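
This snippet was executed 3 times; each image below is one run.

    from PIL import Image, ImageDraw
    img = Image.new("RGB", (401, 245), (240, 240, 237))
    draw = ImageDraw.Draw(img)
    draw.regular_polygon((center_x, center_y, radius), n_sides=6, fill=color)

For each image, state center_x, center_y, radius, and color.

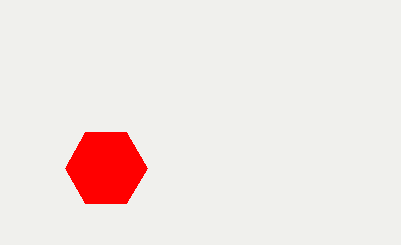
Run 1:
center_x = 106
center_y = 168
radius = 41
color = 'red'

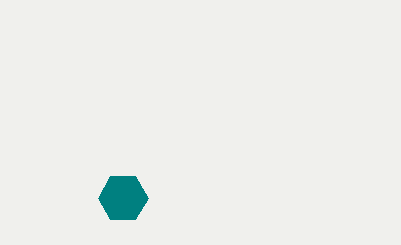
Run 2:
center_x = 123
center_y = 198
radius = 25
color = 'teal'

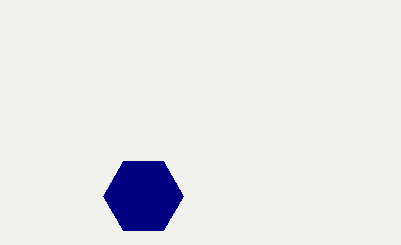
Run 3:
center_x = 143
center_y = 196
radius = 40
color = 'navy'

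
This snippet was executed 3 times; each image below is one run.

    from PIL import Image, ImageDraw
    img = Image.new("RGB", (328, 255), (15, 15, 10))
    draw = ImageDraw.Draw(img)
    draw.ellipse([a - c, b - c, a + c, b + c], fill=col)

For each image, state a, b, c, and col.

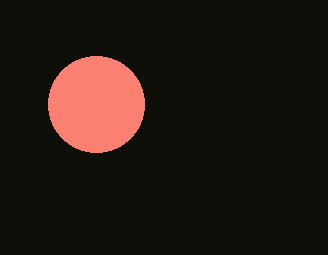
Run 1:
a = 96
b = 104
c = 48
col = 'salmon'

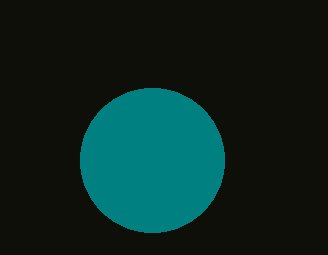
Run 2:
a = 152
b = 160
c = 72
col = 'teal'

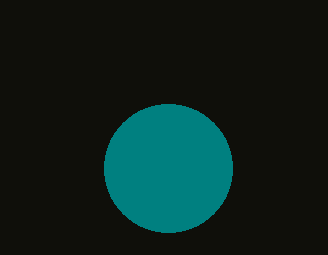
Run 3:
a = 168, b = 168, c = 64, col = 'teal'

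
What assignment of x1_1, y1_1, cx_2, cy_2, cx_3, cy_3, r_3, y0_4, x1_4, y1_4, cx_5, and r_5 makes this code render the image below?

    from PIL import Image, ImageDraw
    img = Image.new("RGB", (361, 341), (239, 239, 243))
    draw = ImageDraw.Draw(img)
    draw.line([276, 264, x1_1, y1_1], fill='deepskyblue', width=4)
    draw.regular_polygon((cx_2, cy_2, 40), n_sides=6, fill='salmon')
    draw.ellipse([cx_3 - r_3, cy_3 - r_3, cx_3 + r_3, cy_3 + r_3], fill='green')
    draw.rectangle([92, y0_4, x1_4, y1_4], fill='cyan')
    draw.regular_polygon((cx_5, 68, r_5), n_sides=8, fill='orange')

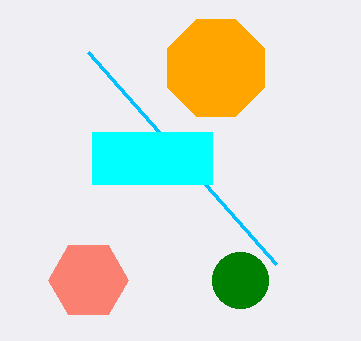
x1_1 = 88
y1_1 = 52
cx_2 = 88
cy_2 = 280
cx_3 = 240
cy_3 = 280
r_3 = 28
y0_4 = 132
x1_4 = 212
y1_4 = 184
cx_5 = 216
r_5 = 52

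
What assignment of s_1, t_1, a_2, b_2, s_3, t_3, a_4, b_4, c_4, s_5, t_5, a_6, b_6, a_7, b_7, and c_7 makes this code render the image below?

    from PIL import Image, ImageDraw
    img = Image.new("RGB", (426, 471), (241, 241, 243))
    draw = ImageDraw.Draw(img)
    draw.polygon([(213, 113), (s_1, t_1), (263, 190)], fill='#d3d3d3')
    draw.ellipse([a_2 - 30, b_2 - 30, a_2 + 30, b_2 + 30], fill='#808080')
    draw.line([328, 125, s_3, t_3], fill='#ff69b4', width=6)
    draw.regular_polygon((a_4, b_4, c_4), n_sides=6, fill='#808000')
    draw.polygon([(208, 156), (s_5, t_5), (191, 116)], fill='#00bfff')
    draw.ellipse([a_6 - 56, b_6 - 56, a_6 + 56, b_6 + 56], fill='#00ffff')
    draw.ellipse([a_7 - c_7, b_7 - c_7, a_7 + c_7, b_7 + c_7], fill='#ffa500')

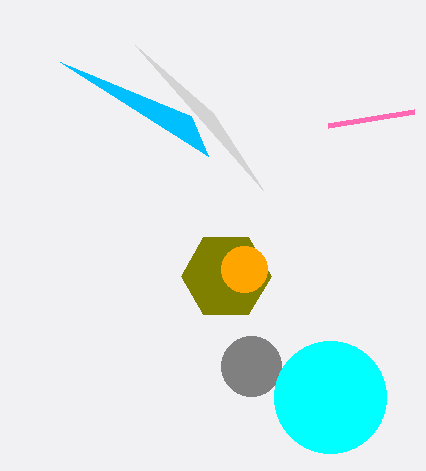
s_1 = 135, t_1 = 45, a_2 = 251, b_2 = 366, s_3 = 414, t_3 = 111, a_4 = 226, b_4 = 276, c_4 = 45, s_5 = 60, t_5 = 62, a_6 = 330, b_6 = 397, a_7 = 244, b_7 = 269, c_7 = 23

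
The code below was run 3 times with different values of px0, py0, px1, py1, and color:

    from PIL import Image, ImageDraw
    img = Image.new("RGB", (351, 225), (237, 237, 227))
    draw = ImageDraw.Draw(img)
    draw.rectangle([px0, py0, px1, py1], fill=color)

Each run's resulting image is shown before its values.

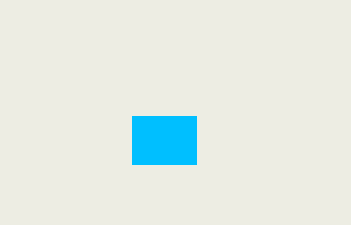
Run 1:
px0 = 132, py0 = 116, px1 = 196, py1 = 164, color = 'deepskyblue'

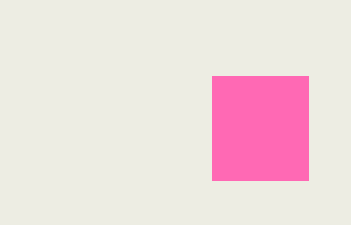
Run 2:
px0 = 212, py0 = 76, px1 = 308, py1 = 180, color = 'hotpink'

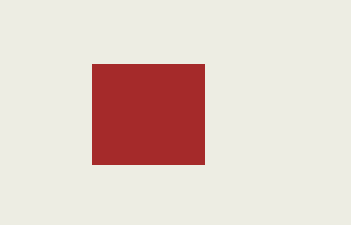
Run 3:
px0 = 92
py0 = 64
px1 = 204
py1 = 164
color = 'brown'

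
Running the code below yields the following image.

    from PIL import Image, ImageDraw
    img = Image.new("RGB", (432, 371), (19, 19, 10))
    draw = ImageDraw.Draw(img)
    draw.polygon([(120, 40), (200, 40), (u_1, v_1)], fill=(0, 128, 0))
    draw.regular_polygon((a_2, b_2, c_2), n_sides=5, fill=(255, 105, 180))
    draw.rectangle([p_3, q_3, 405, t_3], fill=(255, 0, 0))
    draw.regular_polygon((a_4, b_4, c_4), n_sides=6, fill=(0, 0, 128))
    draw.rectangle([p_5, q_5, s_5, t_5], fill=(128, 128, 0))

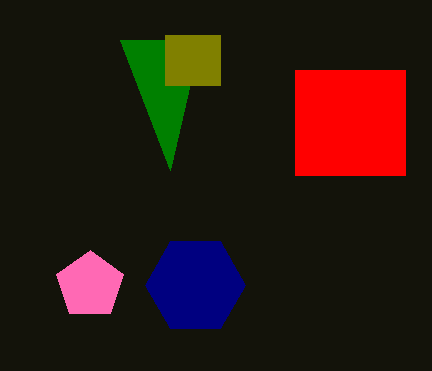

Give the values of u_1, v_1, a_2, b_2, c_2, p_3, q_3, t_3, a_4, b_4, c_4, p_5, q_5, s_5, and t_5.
u_1 = 170, v_1 = 170, a_2 = 90, b_2 = 285, c_2 = 35, p_3 = 295, q_3 = 70, t_3 = 175, a_4 = 195, b_4 = 285, c_4 = 50, p_5 = 165, q_5 = 35, s_5 = 220, t_5 = 85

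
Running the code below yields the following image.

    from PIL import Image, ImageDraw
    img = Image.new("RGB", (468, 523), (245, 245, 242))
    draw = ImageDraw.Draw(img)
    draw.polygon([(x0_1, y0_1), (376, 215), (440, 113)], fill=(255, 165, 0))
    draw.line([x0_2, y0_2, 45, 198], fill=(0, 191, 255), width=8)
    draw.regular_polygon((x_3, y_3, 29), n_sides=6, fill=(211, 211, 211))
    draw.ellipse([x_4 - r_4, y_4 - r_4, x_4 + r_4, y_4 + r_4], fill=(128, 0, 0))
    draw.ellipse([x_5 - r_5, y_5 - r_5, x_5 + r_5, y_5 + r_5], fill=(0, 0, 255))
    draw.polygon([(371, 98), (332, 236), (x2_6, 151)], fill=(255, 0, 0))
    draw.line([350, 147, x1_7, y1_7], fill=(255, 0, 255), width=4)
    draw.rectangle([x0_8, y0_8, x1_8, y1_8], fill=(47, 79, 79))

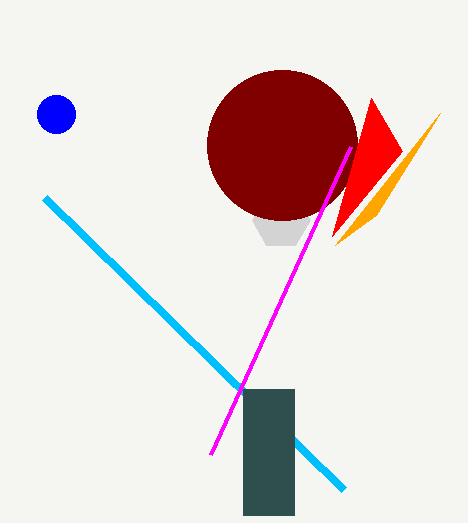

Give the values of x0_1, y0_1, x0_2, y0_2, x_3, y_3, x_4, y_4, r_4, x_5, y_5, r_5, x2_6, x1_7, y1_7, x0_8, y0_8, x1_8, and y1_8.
x0_1 = 335; y0_1 = 245; x0_2 = 344; y0_2 = 490; x_3 = 281; y_3 = 220; x_4 = 282; y_4 = 145; r_4 = 75; x_5 = 56; y_5 = 114; r_5 = 19; x2_6 = 402; x1_7 = 210; y1_7 = 455; x0_8 = 243; y0_8 = 389; x1_8 = 294; y1_8 = 515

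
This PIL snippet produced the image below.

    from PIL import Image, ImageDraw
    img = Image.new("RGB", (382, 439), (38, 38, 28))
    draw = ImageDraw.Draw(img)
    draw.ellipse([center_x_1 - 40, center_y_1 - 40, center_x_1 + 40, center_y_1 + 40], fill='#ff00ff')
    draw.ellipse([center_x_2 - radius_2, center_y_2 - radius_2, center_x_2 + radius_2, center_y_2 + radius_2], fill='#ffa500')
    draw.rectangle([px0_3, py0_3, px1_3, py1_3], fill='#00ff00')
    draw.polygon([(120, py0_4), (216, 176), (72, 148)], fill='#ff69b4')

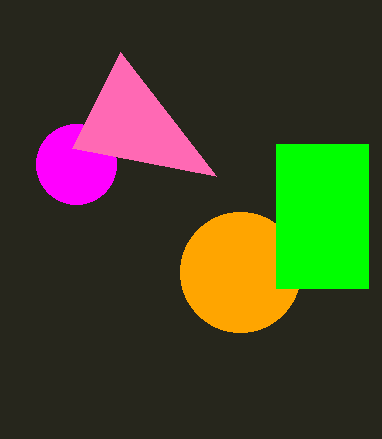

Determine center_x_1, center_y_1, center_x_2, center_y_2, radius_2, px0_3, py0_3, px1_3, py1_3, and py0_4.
center_x_1 = 76, center_y_1 = 164, center_x_2 = 240, center_y_2 = 272, radius_2 = 60, px0_3 = 276, py0_3 = 144, px1_3 = 368, py1_3 = 288, py0_4 = 52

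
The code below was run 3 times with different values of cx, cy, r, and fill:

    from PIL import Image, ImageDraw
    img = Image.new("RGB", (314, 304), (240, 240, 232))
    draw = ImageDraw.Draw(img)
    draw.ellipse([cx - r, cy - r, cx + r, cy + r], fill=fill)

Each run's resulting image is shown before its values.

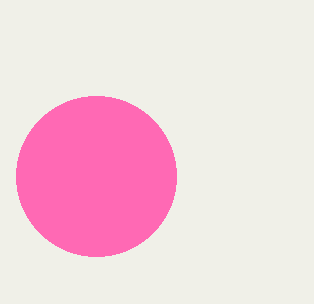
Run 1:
cx = 96; cy = 176; r = 80; fill = 'hotpink'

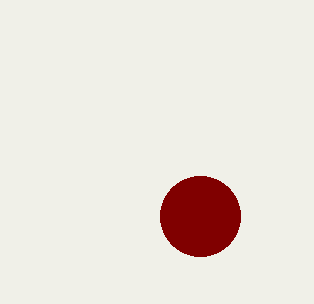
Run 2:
cx = 200, cy = 216, r = 40, fill = 'maroon'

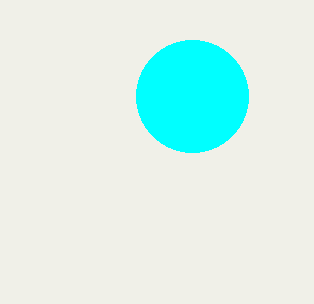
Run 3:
cx = 192, cy = 96, r = 56, fill = 'cyan'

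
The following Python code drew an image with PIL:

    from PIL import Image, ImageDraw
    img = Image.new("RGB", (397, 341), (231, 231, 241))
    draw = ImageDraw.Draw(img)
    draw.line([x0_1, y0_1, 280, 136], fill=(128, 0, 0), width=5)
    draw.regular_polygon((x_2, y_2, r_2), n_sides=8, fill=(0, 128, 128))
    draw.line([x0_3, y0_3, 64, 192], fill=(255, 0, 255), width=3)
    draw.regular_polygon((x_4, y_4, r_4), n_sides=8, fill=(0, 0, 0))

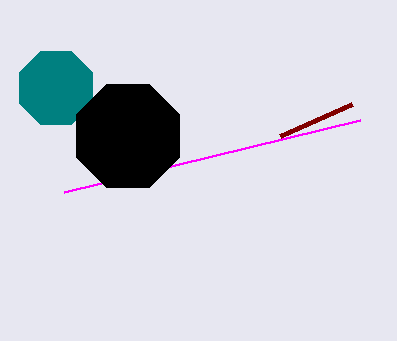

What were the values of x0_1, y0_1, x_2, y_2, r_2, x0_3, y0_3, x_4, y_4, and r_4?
x0_1 = 352
y0_1 = 104
x_2 = 56
y_2 = 88
r_2 = 40
x0_3 = 360
y0_3 = 120
x_4 = 128
y_4 = 136
r_4 = 56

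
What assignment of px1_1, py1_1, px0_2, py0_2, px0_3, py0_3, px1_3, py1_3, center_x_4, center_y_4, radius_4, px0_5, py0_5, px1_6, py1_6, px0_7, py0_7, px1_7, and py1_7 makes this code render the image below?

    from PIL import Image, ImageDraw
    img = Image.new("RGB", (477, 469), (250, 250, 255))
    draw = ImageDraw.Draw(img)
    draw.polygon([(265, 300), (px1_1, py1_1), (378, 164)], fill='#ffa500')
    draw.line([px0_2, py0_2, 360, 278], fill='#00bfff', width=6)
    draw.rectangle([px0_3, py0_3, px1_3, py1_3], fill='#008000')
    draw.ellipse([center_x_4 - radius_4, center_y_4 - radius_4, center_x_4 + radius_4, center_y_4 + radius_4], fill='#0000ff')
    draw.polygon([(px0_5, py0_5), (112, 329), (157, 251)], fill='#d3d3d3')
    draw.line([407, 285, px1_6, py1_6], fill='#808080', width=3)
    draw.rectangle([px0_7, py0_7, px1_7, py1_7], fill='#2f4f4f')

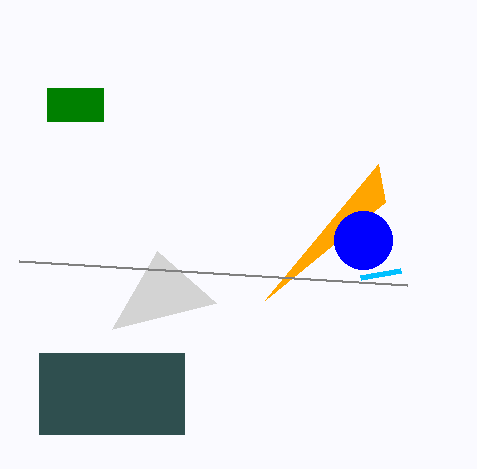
px1_1 = 385, py1_1 = 202, px0_2 = 400, py0_2 = 271, px0_3 = 47, py0_3 = 88, px1_3 = 103, py1_3 = 121, center_x_4 = 363, center_y_4 = 240, radius_4 = 29, px0_5 = 216, py0_5 = 303, px1_6 = 19, py1_6 = 261, px0_7 = 39, py0_7 = 353, px1_7 = 184, py1_7 = 434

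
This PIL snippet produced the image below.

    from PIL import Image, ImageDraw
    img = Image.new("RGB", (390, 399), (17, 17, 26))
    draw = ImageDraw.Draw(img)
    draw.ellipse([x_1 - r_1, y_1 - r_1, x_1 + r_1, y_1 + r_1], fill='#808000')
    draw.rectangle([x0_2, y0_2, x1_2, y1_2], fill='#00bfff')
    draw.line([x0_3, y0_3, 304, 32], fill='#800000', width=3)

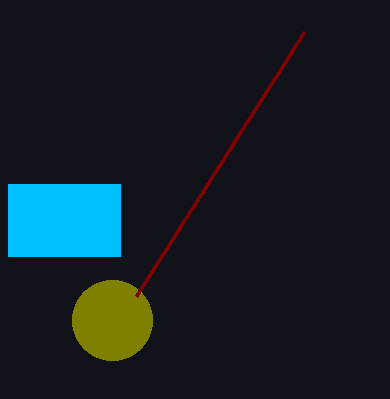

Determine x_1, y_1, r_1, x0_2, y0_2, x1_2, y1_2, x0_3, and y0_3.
x_1 = 112
y_1 = 320
r_1 = 40
x0_2 = 8
y0_2 = 184
x1_2 = 120
y1_2 = 256
x0_3 = 136
y0_3 = 296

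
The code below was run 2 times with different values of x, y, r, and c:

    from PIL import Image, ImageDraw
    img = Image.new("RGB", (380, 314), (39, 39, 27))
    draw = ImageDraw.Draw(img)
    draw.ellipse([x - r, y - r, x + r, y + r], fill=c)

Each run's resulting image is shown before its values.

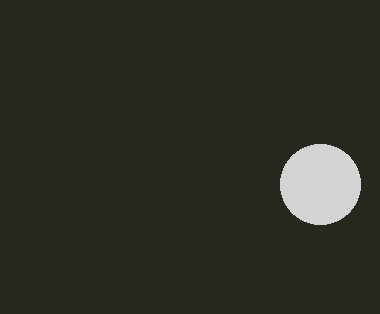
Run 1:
x = 320, y = 184, r = 40, c = 'lightgray'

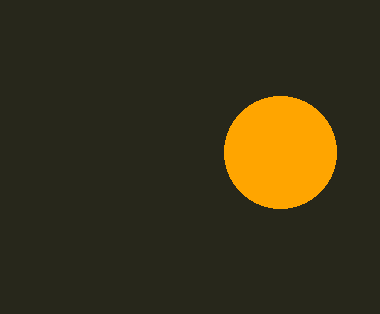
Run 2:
x = 280; y = 152; r = 56; c = 'orange'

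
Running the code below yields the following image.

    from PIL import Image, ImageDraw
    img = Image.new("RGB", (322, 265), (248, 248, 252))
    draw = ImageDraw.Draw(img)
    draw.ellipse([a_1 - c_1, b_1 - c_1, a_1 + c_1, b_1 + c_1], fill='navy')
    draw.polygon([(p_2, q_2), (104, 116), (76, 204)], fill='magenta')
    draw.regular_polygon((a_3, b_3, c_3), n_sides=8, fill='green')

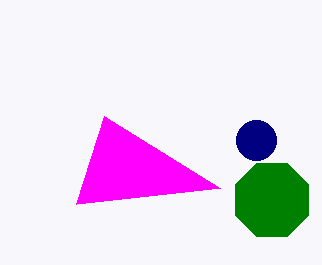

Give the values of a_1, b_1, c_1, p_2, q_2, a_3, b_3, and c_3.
a_1 = 256
b_1 = 140
c_1 = 20
p_2 = 220
q_2 = 188
a_3 = 272
b_3 = 200
c_3 = 40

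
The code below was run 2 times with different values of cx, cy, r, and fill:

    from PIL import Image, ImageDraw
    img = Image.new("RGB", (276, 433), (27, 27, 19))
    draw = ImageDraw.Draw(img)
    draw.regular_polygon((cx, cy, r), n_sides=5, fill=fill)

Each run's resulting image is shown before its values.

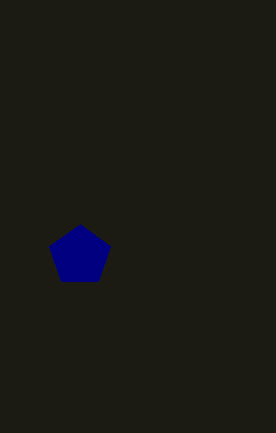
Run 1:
cx = 80
cy = 256
r = 32
fill = 'navy'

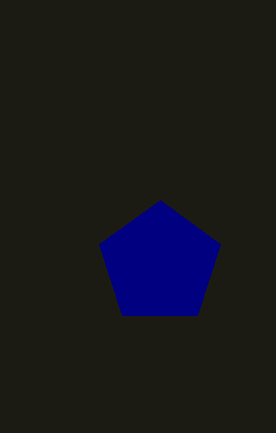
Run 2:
cx = 160, cy = 264, r = 64, fill = 'navy'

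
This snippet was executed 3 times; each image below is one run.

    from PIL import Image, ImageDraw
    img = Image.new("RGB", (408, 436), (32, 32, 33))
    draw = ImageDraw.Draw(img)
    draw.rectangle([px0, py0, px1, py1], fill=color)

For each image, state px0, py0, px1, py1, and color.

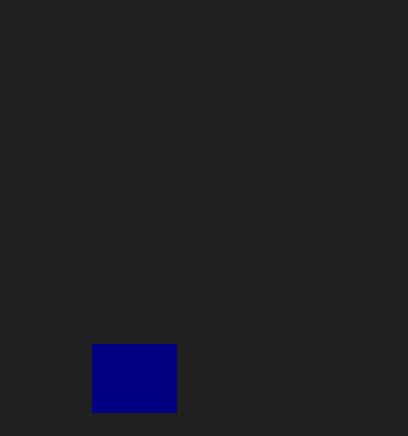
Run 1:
px0 = 92, py0 = 344, px1 = 176, py1 = 412, color = 'navy'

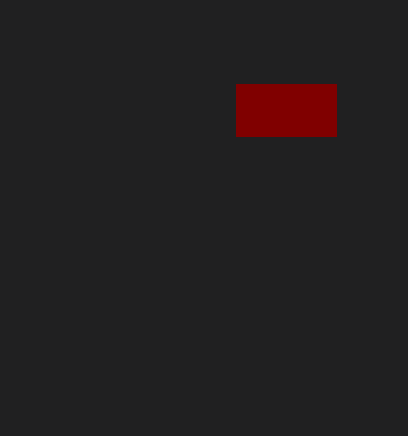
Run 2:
px0 = 236, py0 = 84, px1 = 336, py1 = 136, color = 'maroon'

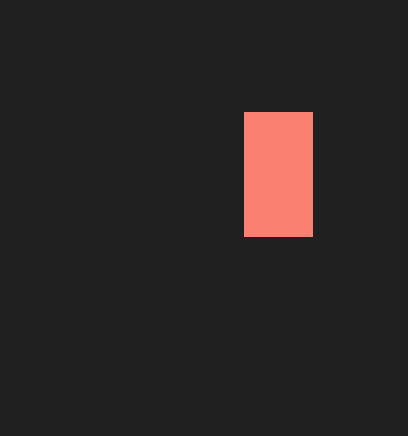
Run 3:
px0 = 244; py0 = 112; px1 = 312; py1 = 236; color = 'salmon'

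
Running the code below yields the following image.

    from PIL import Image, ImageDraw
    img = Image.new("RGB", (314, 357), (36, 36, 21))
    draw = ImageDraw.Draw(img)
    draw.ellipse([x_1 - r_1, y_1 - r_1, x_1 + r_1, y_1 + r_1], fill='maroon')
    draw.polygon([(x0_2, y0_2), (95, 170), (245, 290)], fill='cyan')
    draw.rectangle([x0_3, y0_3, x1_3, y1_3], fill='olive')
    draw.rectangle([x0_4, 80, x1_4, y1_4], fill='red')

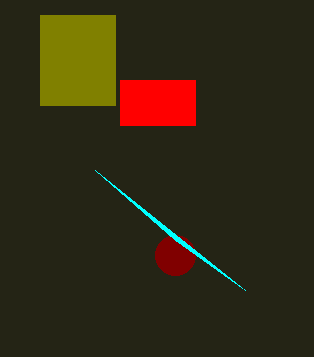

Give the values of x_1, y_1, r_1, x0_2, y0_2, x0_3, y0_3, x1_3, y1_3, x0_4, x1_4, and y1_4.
x_1 = 175; y_1 = 255; r_1 = 20; x0_2 = 175; y0_2 = 240; x0_3 = 40; y0_3 = 15; x1_3 = 115; y1_3 = 105; x0_4 = 120; x1_4 = 195; y1_4 = 125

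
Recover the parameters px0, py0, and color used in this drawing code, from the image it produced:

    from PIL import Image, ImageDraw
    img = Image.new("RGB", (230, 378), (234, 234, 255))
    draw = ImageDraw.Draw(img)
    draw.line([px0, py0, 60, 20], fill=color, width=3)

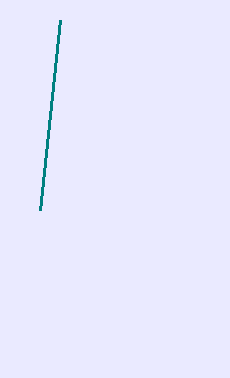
px0 = 40
py0 = 210
color = 'teal'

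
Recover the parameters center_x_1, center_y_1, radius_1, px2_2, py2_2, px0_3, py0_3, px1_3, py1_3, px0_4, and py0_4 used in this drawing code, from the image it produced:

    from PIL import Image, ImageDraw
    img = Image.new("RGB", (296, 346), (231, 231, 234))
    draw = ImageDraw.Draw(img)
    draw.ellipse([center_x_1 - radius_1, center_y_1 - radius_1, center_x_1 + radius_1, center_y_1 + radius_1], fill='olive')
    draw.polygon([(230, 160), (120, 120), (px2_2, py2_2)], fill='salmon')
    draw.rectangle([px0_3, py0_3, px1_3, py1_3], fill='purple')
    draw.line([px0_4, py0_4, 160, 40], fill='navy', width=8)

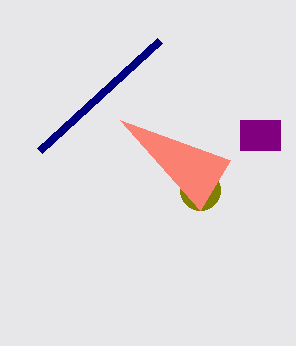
center_x_1 = 200; center_y_1 = 190; radius_1 = 20; px2_2 = 200; py2_2 = 210; px0_3 = 240; py0_3 = 120; px1_3 = 280; py1_3 = 150; px0_4 = 40; py0_4 = 150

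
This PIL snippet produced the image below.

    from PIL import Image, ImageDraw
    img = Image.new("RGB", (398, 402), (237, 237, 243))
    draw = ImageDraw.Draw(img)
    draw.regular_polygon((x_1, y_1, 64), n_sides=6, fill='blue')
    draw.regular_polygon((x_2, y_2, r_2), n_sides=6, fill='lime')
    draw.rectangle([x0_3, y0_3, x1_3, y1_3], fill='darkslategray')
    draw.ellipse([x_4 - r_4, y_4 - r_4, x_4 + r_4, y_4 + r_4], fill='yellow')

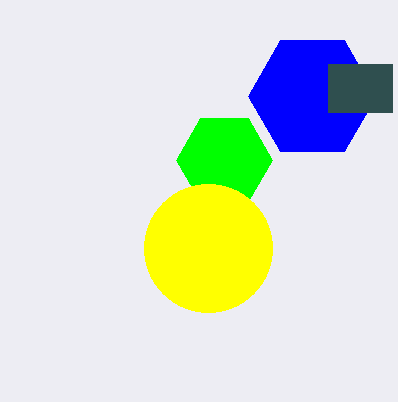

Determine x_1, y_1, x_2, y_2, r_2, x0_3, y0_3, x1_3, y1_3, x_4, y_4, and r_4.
x_1 = 312, y_1 = 96, x_2 = 224, y_2 = 160, r_2 = 48, x0_3 = 328, y0_3 = 64, x1_3 = 392, y1_3 = 112, x_4 = 208, y_4 = 248, r_4 = 64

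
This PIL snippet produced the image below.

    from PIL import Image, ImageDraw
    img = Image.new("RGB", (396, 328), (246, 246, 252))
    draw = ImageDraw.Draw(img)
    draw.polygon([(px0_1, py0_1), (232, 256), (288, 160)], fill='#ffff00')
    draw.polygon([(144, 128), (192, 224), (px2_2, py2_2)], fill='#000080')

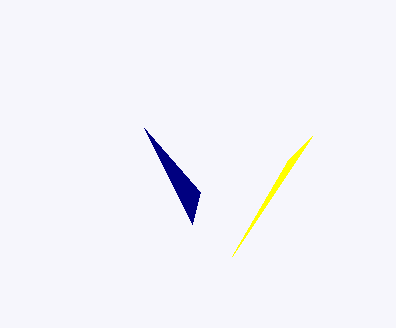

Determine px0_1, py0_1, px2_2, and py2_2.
px0_1 = 312, py0_1 = 136, px2_2 = 200, py2_2 = 192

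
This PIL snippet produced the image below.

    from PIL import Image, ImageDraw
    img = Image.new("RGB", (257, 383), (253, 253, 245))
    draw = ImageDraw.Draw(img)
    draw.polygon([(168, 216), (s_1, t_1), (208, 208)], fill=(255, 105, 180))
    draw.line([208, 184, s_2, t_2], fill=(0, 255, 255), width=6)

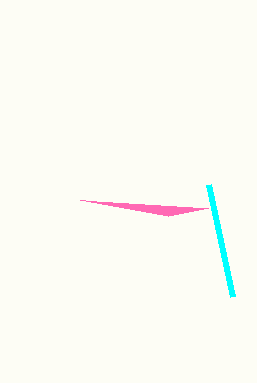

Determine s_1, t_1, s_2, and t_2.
s_1 = 80
t_1 = 200
s_2 = 232
t_2 = 296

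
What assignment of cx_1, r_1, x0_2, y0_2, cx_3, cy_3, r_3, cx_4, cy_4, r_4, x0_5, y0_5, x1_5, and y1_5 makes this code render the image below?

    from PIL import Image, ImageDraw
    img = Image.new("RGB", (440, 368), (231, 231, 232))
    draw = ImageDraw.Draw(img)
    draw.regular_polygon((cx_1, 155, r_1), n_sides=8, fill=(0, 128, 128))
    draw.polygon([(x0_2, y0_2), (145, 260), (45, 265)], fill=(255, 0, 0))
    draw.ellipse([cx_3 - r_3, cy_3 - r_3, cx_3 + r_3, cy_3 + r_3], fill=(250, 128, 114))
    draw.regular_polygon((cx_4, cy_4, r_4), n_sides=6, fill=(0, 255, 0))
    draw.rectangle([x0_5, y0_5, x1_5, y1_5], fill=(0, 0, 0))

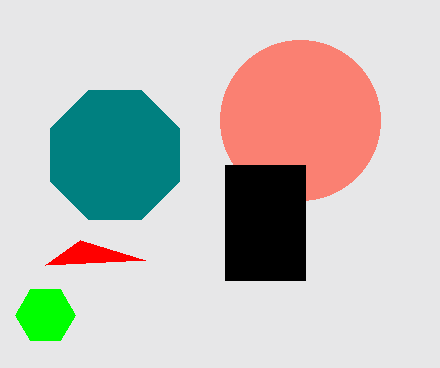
cx_1 = 115, r_1 = 70, x0_2 = 80, y0_2 = 240, cx_3 = 300, cy_3 = 120, r_3 = 80, cx_4 = 45, cy_4 = 315, r_4 = 30, x0_5 = 225, y0_5 = 165, x1_5 = 305, y1_5 = 280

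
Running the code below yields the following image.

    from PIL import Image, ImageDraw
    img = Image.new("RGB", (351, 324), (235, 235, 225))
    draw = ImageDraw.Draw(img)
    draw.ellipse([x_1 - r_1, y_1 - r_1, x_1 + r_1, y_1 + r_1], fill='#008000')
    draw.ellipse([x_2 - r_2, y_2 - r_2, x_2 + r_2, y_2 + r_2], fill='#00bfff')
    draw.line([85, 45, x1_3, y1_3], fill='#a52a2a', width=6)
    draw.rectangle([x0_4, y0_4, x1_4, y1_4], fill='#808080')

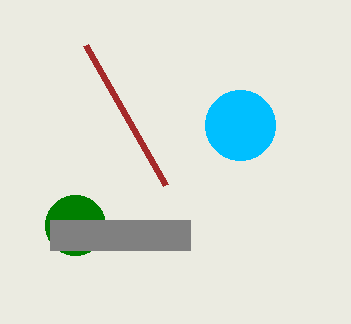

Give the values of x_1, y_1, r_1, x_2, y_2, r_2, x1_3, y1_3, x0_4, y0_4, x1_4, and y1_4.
x_1 = 75, y_1 = 225, r_1 = 30, x_2 = 240, y_2 = 125, r_2 = 35, x1_3 = 165, y1_3 = 185, x0_4 = 50, y0_4 = 220, x1_4 = 190, y1_4 = 250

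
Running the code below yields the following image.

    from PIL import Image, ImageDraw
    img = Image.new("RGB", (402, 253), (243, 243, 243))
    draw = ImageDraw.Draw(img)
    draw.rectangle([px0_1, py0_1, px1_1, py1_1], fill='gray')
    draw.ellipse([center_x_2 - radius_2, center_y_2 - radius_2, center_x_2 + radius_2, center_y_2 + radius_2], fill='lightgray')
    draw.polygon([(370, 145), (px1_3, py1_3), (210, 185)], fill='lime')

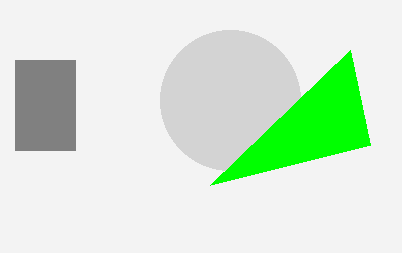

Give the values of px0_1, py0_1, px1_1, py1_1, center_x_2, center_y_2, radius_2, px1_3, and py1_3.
px0_1 = 15; py0_1 = 60; px1_1 = 75; py1_1 = 150; center_x_2 = 230; center_y_2 = 100; radius_2 = 70; px1_3 = 350; py1_3 = 50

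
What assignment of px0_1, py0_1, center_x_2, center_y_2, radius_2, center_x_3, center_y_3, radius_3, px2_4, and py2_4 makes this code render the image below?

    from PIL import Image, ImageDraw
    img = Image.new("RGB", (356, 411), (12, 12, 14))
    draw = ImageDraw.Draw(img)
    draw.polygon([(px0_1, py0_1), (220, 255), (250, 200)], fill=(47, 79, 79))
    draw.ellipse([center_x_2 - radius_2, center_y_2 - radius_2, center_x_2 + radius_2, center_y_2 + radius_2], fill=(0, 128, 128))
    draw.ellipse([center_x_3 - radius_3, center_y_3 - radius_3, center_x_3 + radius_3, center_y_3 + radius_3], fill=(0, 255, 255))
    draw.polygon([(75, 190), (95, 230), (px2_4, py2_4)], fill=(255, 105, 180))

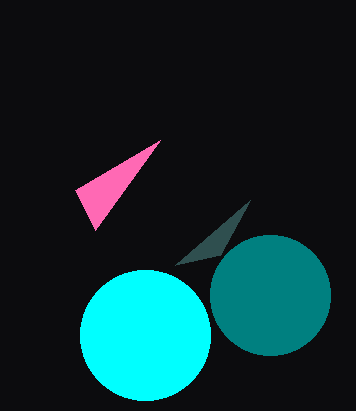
px0_1 = 175, py0_1 = 265, center_x_2 = 270, center_y_2 = 295, radius_2 = 60, center_x_3 = 145, center_y_3 = 335, radius_3 = 65, px2_4 = 160, py2_4 = 140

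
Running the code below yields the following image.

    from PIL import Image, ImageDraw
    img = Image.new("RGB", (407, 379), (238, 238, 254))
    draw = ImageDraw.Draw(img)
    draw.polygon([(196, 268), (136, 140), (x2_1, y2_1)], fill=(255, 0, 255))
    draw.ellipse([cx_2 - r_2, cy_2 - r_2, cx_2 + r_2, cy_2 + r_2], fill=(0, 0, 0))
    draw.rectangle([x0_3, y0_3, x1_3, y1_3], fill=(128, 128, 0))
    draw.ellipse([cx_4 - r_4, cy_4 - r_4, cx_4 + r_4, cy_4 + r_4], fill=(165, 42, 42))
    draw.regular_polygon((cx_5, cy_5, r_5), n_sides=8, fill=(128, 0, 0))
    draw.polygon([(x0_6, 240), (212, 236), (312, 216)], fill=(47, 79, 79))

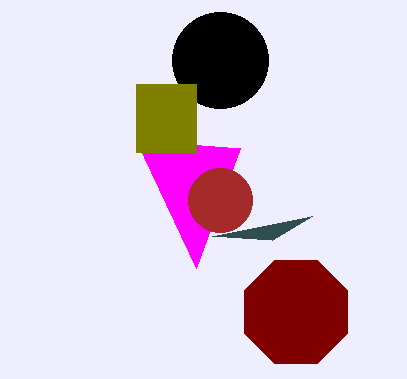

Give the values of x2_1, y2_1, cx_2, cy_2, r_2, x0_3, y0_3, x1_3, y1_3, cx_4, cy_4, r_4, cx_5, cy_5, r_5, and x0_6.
x2_1 = 240, y2_1 = 148, cx_2 = 220, cy_2 = 60, r_2 = 48, x0_3 = 136, y0_3 = 84, x1_3 = 196, y1_3 = 152, cx_4 = 220, cy_4 = 200, r_4 = 32, cx_5 = 296, cy_5 = 312, r_5 = 56, x0_6 = 272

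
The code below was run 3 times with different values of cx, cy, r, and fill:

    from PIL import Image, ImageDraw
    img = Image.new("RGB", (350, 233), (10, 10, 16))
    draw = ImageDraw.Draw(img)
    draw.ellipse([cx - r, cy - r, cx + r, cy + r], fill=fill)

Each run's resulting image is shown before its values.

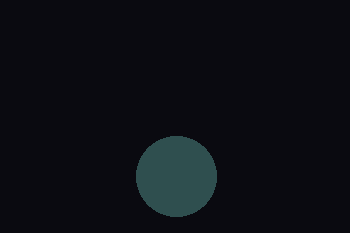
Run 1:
cx = 176; cy = 176; r = 40; fill = 'darkslategray'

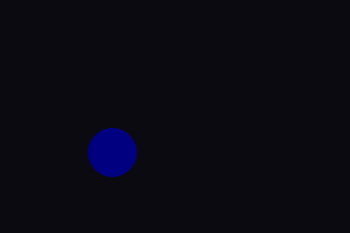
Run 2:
cx = 112
cy = 152
r = 24
fill = 'navy'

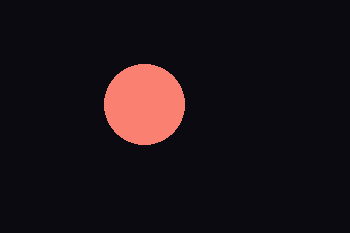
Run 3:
cx = 144
cy = 104
r = 40
fill = 'salmon'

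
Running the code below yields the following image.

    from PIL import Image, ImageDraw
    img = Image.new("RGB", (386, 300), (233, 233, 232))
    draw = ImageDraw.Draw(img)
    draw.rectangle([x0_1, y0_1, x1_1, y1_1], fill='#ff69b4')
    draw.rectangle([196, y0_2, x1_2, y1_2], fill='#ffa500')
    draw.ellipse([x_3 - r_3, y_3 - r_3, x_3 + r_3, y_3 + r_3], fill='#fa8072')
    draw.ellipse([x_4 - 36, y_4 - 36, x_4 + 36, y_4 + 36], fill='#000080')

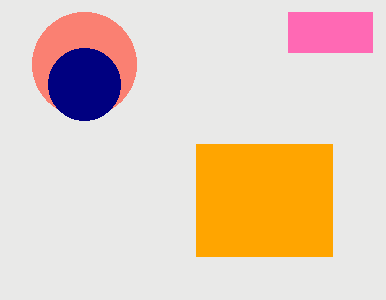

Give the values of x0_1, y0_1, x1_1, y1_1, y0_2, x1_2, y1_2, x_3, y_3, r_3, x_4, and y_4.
x0_1 = 288
y0_1 = 12
x1_1 = 372
y1_1 = 52
y0_2 = 144
x1_2 = 332
y1_2 = 256
x_3 = 84
y_3 = 64
r_3 = 52
x_4 = 84
y_4 = 84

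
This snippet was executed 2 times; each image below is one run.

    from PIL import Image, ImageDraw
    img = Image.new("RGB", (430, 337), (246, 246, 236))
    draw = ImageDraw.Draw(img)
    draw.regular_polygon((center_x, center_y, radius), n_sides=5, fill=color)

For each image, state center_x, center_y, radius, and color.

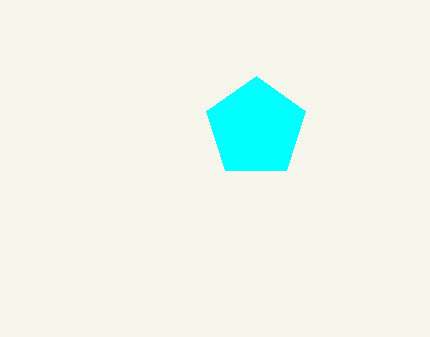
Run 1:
center_x = 256, center_y = 128, radius = 52, color = 'cyan'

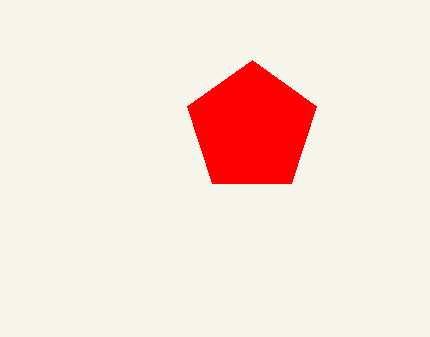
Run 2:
center_x = 252, center_y = 128, radius = 68, color = 'red'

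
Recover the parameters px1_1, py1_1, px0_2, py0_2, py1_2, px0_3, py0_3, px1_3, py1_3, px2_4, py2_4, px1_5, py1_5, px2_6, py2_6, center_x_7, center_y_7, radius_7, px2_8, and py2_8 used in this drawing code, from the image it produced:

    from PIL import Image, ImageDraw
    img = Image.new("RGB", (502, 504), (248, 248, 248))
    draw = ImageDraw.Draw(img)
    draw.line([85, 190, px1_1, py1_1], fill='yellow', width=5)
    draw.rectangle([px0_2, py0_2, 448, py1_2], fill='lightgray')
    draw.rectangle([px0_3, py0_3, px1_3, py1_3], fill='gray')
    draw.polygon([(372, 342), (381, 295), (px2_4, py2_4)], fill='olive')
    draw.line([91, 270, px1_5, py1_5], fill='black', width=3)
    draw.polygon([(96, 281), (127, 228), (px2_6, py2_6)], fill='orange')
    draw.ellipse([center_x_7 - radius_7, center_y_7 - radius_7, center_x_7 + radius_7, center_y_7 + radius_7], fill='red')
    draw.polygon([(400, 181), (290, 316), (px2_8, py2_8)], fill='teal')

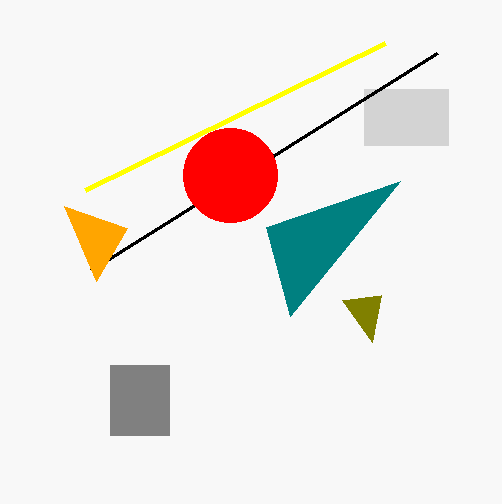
px1_1 = 385, py1_1 = 43, px0_2 = 364, py0_2 = 89, py1_2 = 145, px0_3 = 110, py0_3 = 365, px1_3 = 169, py1_3 = 435, px2_4 = 342, py2_4 = 300, px1_5 = 437, py1_5 = 53, px2_6 = 64, py2_6 = 206, center_x_7 = 230, center_y_7 = 175, radius_7 = 47, px2_8 = 266, py2_8 = 227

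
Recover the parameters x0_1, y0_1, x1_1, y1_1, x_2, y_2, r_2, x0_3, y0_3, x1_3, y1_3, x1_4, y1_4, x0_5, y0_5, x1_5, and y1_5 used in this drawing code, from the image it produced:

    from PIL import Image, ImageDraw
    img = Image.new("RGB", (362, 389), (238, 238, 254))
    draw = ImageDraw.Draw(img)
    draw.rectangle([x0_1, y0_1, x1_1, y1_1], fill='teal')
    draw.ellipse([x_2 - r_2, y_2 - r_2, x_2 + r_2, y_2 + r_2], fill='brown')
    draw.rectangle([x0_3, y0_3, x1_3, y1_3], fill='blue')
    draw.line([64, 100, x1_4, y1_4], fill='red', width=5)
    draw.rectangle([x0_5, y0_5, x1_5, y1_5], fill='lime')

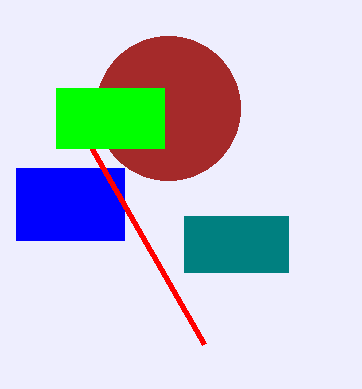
x0_1 = 184
y0_1 = 216
x1_1 = 288
y1_1 = 272
x_2 = 168
y_2 = 108
r_2 = 72
x0_3 = 16
y0_3 = 168
x1_3 = 124
y1_3 = 240
x1_4 = 204
y1_4 = 344
x0_5 = 56
y0_5 = 88
x1_5 = 164
y1_5 = 148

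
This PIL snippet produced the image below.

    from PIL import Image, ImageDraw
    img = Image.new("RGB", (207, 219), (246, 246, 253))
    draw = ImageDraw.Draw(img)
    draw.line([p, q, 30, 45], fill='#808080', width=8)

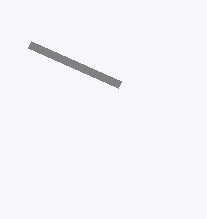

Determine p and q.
p = 120; q = 85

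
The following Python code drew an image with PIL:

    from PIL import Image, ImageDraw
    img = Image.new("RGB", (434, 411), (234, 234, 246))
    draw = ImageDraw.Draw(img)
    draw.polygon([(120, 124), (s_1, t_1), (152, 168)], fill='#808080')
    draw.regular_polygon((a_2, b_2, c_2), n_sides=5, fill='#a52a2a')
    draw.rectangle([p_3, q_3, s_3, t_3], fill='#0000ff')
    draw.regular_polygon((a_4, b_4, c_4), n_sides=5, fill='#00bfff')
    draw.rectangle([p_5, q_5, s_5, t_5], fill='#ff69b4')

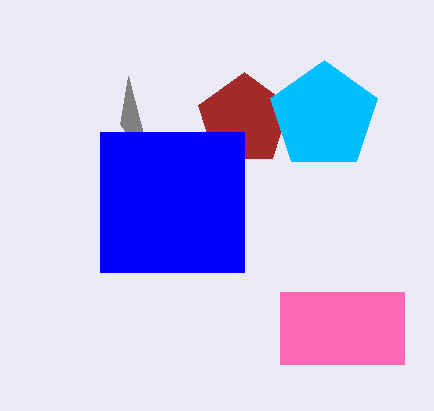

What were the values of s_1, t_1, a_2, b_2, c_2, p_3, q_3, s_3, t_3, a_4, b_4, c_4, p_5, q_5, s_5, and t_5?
s_1 = 128
t_1 = 76
a_2 = 244
b_2 = 120
c_2 = 48
p_3 = 100
q_3 = 132
s_3 = 244
t_3 = 272
a_4 = 324
b_4 = 116
c_4 = 56
p_5 = 280
q_5 = 292
s_5 = 404
t_5 = 364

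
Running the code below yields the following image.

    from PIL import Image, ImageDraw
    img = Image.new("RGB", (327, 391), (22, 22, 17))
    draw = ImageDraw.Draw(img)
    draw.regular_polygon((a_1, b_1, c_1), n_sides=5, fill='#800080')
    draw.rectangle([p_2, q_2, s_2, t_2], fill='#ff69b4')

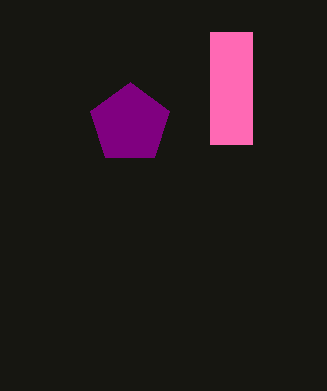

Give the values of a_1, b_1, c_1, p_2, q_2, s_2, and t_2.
a_1 = 130
b_1 = 124
c_1 = 42
p_2 = 210
q_2 = 32
s_2 = 252
t_2 = 144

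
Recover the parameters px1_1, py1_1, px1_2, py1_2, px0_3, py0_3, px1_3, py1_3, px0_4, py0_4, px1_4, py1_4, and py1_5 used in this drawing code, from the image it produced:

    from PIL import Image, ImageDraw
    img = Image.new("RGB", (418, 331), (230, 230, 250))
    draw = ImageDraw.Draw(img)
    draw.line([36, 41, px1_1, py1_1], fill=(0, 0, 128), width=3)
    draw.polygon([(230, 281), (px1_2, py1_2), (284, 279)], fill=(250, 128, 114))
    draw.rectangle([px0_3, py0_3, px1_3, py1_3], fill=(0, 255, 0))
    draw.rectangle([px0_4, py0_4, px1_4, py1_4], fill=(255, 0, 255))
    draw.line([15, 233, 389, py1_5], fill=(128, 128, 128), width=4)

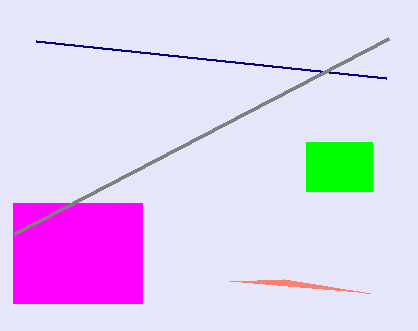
px1_1 = 386
py1_1 = 78
px1_2 = 370
py1_2 = 293
px0_3 = 306
py0_3 = 142
px1_3 = 372
py1_3 = 191
px0_4 = 13
py0_4 = 203
px1_4 = 142
py1_4 = 303
py1_5 = 38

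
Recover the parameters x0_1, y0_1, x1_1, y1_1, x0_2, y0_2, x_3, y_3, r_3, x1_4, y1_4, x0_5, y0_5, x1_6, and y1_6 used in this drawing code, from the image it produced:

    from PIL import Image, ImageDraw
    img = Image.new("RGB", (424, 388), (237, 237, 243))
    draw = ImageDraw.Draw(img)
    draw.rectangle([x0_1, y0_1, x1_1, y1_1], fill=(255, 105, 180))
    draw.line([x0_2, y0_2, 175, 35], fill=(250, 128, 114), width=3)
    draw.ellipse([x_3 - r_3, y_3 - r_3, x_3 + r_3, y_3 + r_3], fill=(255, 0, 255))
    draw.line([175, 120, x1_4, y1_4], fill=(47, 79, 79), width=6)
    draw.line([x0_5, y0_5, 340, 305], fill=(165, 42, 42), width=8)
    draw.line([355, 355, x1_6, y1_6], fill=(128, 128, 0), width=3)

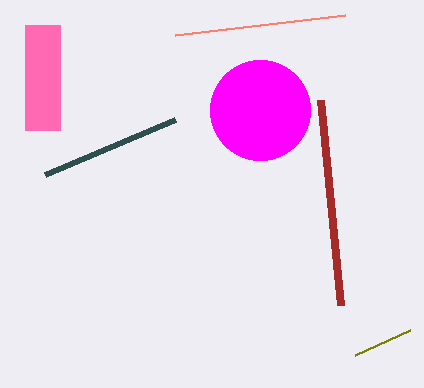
x0_1 = 25; y0_1 = 25; x1_1 = 60; y1_1 = 130; x0_2 = 345; y0_2 = 15; x_3 = 260; y_3 = 110; r_3 = 50; x1_4 = 45; y1_4 = 175; x0_5 = 320; y0_5 = 100; x1_6 = 410; y1_6 = 330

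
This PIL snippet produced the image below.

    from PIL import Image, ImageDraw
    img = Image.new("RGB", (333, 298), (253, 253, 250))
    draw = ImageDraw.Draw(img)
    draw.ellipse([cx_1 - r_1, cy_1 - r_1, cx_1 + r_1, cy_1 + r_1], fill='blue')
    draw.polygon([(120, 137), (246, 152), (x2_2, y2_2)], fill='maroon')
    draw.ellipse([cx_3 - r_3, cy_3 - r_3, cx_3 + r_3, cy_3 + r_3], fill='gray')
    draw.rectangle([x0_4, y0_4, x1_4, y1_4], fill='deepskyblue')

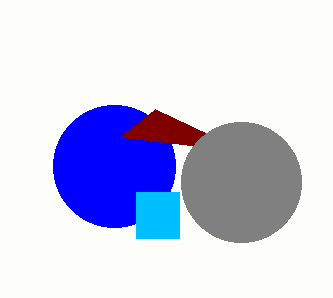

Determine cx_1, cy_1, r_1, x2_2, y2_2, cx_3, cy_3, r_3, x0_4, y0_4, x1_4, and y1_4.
cx_1 = 114; cy_1 = 166; r_1 = 61; x2_2 = 155; y2_2 = 109; cx_3 = 241; cy_3 = 182; r_3 = 60; x0_4 = 136; y0_4 = 192; x1_4 = 179; y1_4 = 238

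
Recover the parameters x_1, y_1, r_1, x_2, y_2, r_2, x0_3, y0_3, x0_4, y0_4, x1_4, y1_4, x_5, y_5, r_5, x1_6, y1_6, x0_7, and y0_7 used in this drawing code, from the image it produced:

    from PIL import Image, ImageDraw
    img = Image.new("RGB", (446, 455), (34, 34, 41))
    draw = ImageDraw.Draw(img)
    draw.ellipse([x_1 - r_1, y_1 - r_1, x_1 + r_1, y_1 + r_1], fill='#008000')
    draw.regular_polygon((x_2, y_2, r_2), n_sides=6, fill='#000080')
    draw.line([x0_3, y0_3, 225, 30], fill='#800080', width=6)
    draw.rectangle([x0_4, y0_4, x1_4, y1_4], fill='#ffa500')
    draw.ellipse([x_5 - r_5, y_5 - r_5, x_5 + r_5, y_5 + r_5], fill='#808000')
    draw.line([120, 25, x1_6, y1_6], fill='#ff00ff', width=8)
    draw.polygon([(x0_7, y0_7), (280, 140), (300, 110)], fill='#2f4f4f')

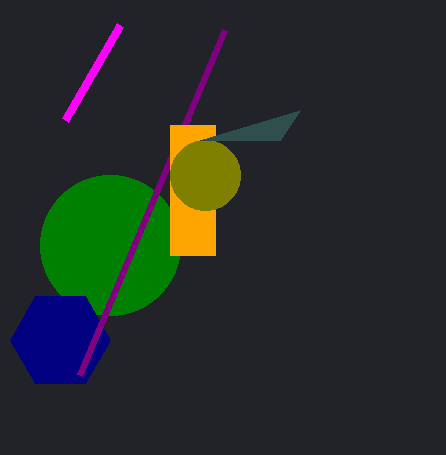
x_1 = 110; y_1 = 245; r_1 = 70; x_2 = 60; y_2 = 340; r_2 = 50; x0_3 = 80; y0_3 = 375; x0_4 = 170; y0_4 = 125; x1_4 = 215; y1_4 = 255; x_5 = 205; y_5 = 175; r_5 = 35; x1_6 = 65; y1_6 = 120; x0_7 = 200; y0_7 = 140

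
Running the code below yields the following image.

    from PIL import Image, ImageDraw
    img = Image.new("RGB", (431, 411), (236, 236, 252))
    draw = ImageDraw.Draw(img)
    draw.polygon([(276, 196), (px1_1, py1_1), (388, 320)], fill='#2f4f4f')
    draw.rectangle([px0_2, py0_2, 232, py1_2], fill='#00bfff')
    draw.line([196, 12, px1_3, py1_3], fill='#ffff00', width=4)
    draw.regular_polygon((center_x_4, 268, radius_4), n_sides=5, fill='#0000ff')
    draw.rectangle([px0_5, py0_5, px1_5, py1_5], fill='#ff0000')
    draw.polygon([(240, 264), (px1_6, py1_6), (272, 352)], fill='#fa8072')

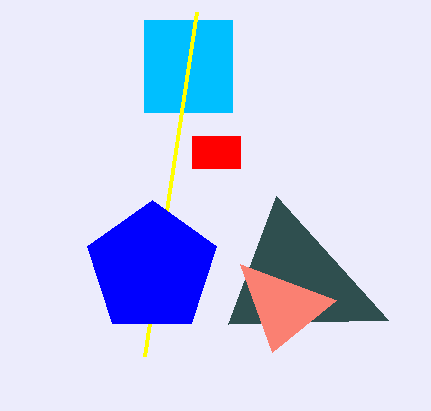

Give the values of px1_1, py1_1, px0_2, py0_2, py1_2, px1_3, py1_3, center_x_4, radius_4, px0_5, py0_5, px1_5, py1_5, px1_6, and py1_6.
px1_1 = 228, py1_1 = 324, px0_2 = 144, py0_2 = 20, py1_2 = 112, px1_3 = 144, py1_3 = 356, center_x_4 = 152, radius_4 = 68, px0_5 = 192, py0_5 = 136, px1_5 = 240, py1_5 = 168, px1_6 = 336, py1_6 = 300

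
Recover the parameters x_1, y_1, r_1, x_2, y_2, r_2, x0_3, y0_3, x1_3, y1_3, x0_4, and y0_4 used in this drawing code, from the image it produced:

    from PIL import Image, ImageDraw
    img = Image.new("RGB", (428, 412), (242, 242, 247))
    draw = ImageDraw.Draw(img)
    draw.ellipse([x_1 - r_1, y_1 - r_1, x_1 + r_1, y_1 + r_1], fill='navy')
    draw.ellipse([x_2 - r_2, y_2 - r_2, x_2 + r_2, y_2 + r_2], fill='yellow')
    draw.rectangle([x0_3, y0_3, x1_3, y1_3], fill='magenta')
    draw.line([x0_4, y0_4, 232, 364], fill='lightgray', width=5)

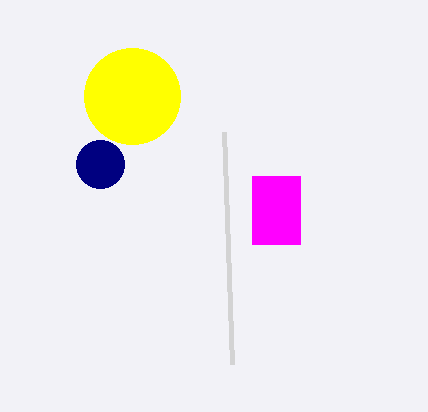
x_1 = 100
y_1 = 164
r_1 = 24
x_2 = 132
y_2 = 96
r_2 = 48
x0_3 = 252
y0_3 = 176
x1_3 = 300
y1_3 = 244
x0_4 = 224
y0_4 = 132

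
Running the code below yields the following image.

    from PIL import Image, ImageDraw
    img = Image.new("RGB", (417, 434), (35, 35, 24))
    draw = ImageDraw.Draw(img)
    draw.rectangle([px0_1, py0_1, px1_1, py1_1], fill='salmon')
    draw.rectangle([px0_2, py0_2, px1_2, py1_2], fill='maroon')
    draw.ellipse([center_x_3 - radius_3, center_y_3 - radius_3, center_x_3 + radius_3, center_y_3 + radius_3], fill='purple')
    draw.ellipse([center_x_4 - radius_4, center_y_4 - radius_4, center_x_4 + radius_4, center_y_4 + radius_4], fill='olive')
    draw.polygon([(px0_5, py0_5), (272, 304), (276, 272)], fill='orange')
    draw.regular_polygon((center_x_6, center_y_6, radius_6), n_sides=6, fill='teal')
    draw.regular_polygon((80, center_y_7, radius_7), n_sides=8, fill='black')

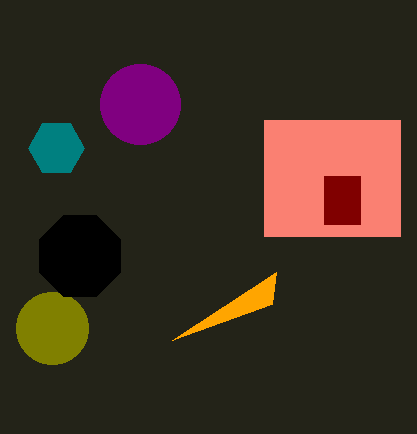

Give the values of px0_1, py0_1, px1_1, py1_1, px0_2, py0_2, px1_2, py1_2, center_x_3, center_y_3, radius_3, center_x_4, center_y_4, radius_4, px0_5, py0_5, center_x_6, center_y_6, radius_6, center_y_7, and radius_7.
px0_1 = 264
py0_1 = 120
px1_1 = 400
py1_1 = 236
px0_2 = 324
py0_2 = 176
px1_2 = 360
py1_2 = 224
center_x_3 = 140
center_y_3 = 104
radius_3 = 40
center_x_4 = 52
center_y_4 = 328
radius_4 = 36
px0_5 = 172
py0_5 = 340
center_x_6 = 56
center_y_6 = 148
radius_6 = 28
center_y_7 = 256
radius_7 = 44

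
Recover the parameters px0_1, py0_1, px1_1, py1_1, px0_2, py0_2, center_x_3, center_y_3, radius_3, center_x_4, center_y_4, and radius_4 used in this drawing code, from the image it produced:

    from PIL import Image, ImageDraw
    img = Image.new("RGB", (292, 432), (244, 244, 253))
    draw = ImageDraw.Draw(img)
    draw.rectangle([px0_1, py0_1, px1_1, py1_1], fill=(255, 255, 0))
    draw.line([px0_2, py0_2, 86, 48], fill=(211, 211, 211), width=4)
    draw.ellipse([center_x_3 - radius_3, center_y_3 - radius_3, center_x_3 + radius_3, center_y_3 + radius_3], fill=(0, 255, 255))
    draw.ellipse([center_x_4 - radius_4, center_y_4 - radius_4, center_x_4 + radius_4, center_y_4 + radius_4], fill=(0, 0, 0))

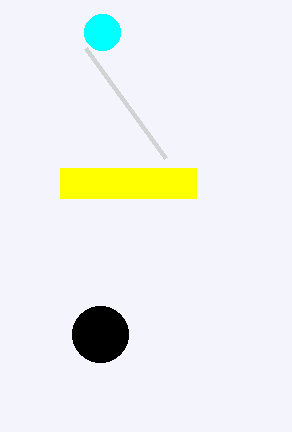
px0_1 = 60, py0_1 = 168, px1_1 = 196, py1_1 = 198, px0_2 = 166, py0_2 = 158, center_x_3 = 102, center_y_3 = 32, radius_3 = 18, center_x_4 = 100, center_y_4 = 334, radius_4 = 28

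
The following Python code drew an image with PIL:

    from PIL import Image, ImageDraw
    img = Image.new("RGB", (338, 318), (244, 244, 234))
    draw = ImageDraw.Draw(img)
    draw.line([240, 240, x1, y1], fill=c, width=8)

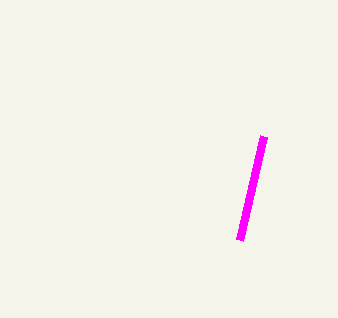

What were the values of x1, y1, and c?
x1 = 264
y1 = 136
c = 'magenta'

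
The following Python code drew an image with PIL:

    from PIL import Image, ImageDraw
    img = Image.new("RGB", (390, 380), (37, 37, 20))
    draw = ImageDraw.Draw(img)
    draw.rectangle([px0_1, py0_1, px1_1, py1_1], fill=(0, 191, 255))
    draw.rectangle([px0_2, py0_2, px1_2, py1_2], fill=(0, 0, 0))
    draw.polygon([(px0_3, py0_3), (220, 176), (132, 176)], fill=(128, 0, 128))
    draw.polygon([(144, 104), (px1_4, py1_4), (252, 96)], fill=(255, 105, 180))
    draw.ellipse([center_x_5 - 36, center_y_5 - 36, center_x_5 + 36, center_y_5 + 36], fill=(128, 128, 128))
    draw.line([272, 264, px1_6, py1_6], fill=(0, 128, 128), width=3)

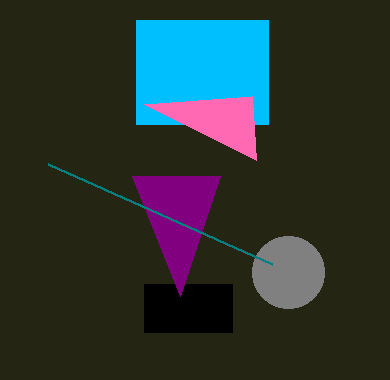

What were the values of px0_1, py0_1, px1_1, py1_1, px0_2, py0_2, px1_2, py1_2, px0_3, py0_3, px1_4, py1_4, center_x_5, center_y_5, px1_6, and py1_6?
px0_1 = 136
py0_1 = 20
px1_1 = 268
py1_1 = 124
px0_2 = 144
py0_2 = 284
px1_2 = 232
py1_2 = 332
px0_3 = 180
py0_3 = 296
px1_4 = 256
py1_4 = 160
center_x_5 = 288
center_y_5 = 272
px1_6 = 48
py1_6 = 164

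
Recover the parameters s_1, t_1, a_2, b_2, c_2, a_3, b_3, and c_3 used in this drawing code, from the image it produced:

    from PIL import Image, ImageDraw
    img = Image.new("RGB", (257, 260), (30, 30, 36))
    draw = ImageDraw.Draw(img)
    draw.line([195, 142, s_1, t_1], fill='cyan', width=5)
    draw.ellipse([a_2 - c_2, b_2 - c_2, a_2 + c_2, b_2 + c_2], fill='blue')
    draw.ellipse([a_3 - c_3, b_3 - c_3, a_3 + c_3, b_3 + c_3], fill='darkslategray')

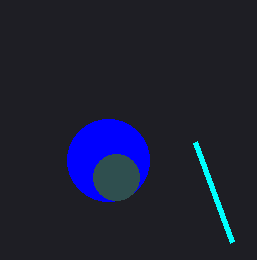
s_1 = 232
t_1 = 242
a_2 = 108
b_2 = 160
c_2 = 41
a_3 = 116
b_3 = 177
c_3 = 23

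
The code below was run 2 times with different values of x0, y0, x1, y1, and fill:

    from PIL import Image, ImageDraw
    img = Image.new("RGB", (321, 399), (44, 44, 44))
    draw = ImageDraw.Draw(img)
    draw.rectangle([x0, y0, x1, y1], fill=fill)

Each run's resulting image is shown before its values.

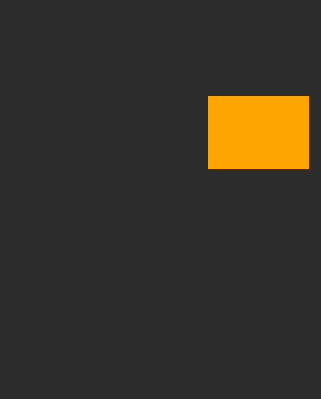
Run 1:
x0 = 208
y0 = 96
x1 = 308
y1 = 168
fill = 'orange'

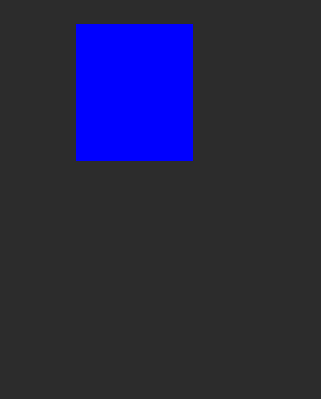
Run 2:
x0 = 76; y0 = 24; x1 = 192; y1 = 160; fill = 'blue'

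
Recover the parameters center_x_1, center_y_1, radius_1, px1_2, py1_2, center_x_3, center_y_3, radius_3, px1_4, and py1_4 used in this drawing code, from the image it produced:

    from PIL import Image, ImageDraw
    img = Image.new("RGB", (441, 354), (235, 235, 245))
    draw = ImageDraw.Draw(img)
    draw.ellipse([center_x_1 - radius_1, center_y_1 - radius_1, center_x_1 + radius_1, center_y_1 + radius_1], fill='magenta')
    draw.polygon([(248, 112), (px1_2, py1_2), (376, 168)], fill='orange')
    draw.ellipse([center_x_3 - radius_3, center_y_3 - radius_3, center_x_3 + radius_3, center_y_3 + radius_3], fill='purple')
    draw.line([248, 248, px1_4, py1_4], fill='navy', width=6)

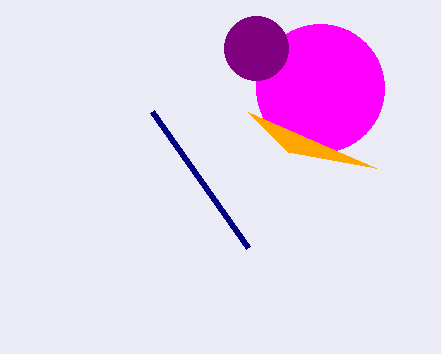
center_x_1 = 320, center_y_1 = 88, radius_1 = 64, px1_2 = 288, py1_2 = 152, center_x_3 = 256, center_y_3 = 48, radius_3 = 32, px1_4 = 152, py1_4 = 112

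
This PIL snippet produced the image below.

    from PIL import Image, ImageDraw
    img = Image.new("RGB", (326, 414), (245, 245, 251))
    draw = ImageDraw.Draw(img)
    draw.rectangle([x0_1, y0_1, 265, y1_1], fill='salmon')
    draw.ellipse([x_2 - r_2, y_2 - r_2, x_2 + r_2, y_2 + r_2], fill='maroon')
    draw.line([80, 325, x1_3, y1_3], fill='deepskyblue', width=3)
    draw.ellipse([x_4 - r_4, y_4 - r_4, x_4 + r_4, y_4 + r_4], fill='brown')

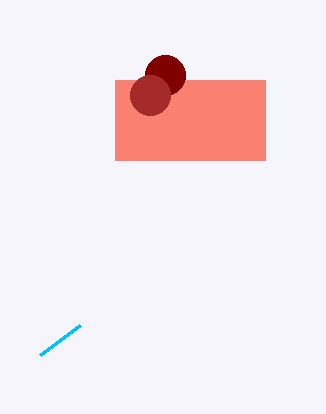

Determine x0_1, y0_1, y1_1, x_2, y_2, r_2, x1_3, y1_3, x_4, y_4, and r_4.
x0_1 = 115, y0_1 = 80, y1_1 = 160, x_2 = 165, y_2 = 75, r_2 = 20, x1_3 = 40, y1_3 = 355, x_4 = 150, y_4 = 95, r_4 = 20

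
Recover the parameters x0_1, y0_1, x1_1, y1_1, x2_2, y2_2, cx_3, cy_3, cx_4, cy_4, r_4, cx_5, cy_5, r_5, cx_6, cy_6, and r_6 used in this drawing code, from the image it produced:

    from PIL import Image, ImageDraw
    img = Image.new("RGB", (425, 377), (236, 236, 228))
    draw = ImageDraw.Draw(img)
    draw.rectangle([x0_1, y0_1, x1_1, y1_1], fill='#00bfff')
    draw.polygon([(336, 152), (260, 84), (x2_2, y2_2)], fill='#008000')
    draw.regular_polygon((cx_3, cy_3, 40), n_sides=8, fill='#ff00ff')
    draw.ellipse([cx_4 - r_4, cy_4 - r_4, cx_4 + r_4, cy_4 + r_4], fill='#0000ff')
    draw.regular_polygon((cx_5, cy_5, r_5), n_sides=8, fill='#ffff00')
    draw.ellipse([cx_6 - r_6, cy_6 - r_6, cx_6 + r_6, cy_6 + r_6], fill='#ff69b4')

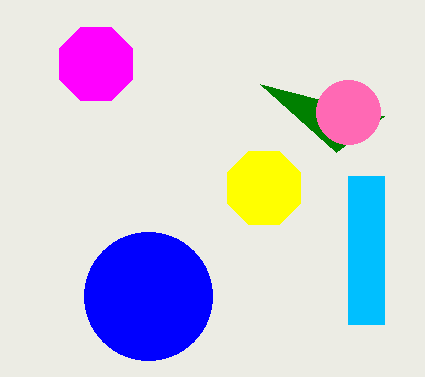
x0_1 = 348, y0_1 = 176, x1_1 = 384, y1_1 = 324, x2_2 = 384, y2_2 = 116, cx_3 = 96, cy_3 = 64, cx_4 = 148, cy_4 = 296, r_4 = 64, cx_5 = 264, cy_5 = 188, r_5 = 40, cx_6 = 348, cy_6 = 112, r_6 = 32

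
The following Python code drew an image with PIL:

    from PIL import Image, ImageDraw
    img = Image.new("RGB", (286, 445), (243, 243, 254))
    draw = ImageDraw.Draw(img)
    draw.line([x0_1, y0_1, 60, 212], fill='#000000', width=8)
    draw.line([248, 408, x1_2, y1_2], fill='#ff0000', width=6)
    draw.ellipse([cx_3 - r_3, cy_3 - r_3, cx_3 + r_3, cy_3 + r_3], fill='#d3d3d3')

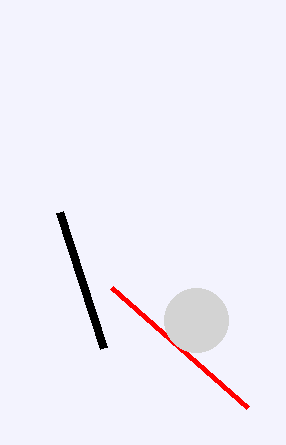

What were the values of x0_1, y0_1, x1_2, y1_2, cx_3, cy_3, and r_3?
x0_1 = 104; y0_1 = 348; x1_2 = 112; y1_2 = 288; cx_3 = 196; cy_3 = 320; r_3 = 32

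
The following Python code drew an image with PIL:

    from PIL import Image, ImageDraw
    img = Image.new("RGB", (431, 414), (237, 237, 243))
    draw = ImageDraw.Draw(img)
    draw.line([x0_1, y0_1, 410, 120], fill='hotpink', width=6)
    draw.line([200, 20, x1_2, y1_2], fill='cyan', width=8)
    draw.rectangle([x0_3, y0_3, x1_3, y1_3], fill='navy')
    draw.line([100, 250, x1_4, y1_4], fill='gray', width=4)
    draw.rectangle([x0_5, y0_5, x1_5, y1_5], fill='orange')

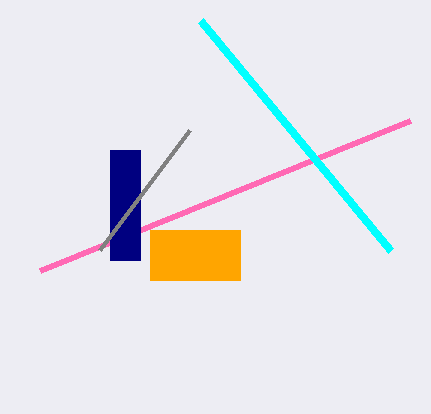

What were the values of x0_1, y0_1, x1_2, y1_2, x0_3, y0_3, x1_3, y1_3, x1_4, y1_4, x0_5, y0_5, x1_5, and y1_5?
x0_1 = 40; y0_1 = 270; x1_2 = 390; y1_2 = 250; x0_3 = 110; y0_3 = 150; x1_3 = 140; y1_3 = 260; x1_4 = 190; y1_4 = 130; x0_5 = 150; y0_5 = 230; x1_5 = 240; y1_5 = 280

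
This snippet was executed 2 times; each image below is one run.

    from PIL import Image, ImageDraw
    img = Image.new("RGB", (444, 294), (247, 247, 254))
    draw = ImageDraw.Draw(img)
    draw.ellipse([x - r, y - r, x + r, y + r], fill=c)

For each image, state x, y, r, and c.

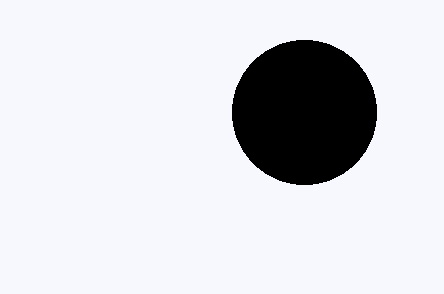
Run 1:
x = 304
y = 112
r = 72
c = 'black'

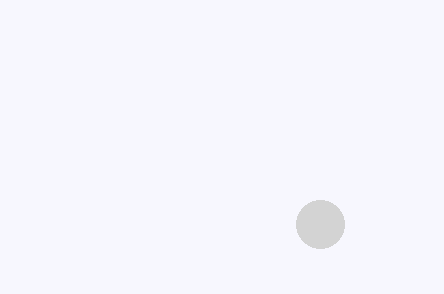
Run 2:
x = 320, y = 224, r = 24, c = 'lightgray'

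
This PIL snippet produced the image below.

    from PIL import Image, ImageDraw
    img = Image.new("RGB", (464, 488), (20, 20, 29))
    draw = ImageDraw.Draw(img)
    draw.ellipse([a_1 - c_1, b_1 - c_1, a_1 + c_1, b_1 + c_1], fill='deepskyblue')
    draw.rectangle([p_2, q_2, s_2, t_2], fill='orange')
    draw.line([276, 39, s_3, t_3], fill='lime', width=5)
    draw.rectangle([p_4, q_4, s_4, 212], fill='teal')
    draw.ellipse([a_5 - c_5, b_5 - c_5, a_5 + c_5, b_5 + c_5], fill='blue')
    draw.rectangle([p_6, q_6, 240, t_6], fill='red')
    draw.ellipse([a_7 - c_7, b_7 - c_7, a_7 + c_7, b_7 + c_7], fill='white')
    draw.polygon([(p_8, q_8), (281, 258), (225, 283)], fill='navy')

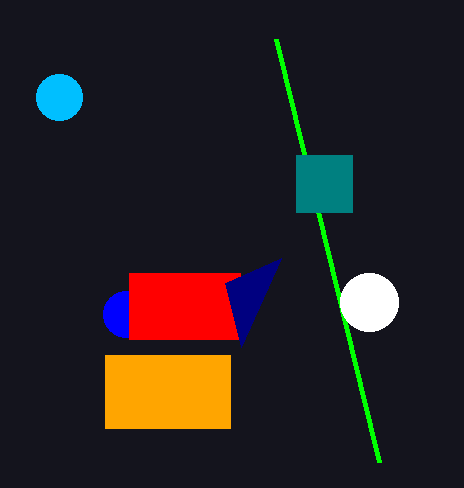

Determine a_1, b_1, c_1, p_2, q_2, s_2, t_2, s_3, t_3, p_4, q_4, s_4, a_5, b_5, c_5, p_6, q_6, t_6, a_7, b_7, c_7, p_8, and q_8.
a_1 = 59, b_1 = 97, c_1 = 23, p_2 = 105, q_2 = 355, s_2 = 230, t_2 = 428, s_3 = 379, t_3 = 462, p_4 = 296, q_4 = 155, s_4 = 352, a_5 = 126, b_5 = 314, c_5 = 23, p_6 = 129, q_6 = 273, t_6 = 339, a_7 = 369, b_7 = 302, c_7 = 29, p_8 = 241, q_8 = 347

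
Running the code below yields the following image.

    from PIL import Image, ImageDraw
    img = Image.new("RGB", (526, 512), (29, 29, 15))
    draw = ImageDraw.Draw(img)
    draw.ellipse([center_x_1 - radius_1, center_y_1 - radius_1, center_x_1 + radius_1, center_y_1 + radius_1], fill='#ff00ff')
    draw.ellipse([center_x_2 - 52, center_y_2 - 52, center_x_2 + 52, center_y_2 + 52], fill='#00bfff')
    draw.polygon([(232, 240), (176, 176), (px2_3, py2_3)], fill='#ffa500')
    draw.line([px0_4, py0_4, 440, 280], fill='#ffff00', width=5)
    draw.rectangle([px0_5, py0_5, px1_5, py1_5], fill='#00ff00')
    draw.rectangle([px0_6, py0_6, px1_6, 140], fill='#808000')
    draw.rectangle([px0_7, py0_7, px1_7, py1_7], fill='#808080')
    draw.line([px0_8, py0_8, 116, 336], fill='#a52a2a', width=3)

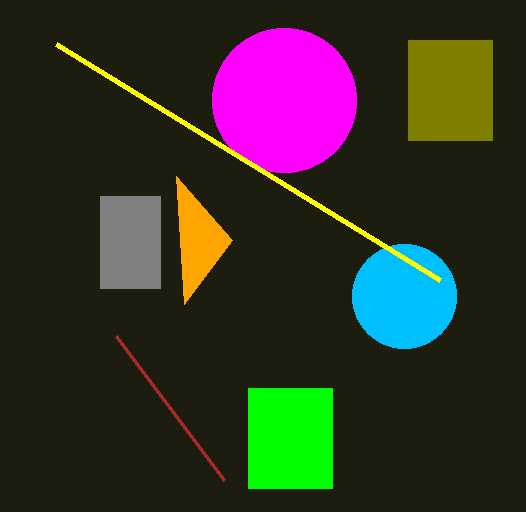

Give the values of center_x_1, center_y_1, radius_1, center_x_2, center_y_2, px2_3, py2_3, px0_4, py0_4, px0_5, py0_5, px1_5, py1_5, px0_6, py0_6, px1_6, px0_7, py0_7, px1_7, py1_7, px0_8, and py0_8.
center_x_1 = 284, center_y_1 = 100, radius_1 = 72, center_x_2 = 404, center_y_2 = 296, px2_3 = 184, py2_3 = 304, px0_4 = 56, py0_4 = 44, px0_5 = 248, py0_5 = 388, px1_5 = 332, py1_5 = 488, px0_6 = 408, py0_6 = 40, px1_6 = 492, px0_7 = 100, py0_7 = 196, px1_7 = 160, py1_7 = 288, px0_8 = 224, py0_8 = 480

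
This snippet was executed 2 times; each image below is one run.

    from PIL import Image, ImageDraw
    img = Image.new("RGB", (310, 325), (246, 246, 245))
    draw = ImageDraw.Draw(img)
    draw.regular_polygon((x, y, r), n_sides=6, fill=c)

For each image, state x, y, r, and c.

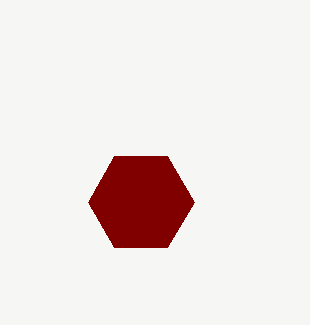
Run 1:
x = 141, y = 202, r = 53, c = 'maroon'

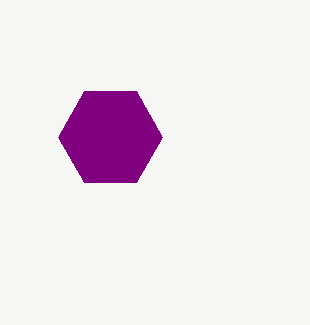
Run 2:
x = 110; y = 137; r = 52; c = 'purple'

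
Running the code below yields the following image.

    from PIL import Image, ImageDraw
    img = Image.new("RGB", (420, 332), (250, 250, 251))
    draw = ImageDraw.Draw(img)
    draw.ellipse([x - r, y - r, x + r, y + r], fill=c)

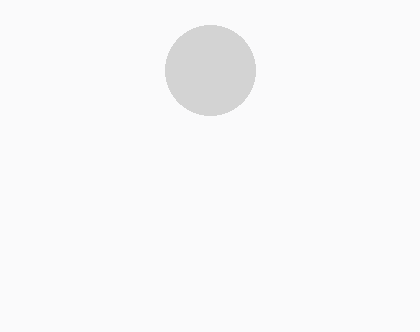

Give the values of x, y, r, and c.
x = 210
y = 70
r = 45
c = 'lightgray'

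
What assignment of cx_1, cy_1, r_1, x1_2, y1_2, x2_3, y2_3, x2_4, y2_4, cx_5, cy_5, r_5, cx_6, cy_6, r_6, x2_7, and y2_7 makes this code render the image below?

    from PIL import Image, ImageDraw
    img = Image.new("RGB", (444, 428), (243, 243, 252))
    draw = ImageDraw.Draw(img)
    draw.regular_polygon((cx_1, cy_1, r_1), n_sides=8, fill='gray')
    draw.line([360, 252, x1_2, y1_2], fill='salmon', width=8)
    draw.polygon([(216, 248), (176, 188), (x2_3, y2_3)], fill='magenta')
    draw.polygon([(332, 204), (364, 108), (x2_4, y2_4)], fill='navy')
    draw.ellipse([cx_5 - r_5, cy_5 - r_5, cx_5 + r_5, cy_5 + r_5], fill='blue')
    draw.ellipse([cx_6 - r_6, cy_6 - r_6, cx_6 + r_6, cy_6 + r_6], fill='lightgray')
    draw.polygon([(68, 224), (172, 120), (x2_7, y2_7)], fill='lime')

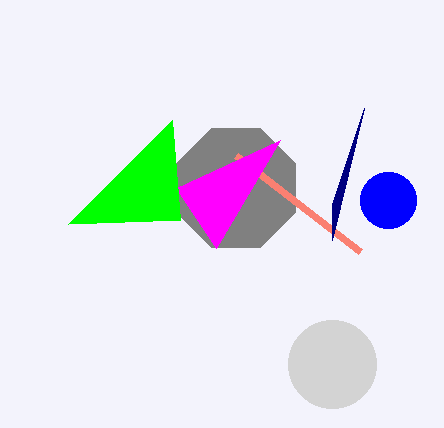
cx_1 = 236, cy_1 = 188, r_1 = 64, x1_2 = 236, y1_2 = 156, x2_3 = 280, y2_3 = 140, x2_4 = 332, y2_4 = 240, cx_5 = 388, cy_5 = 200, r_5 = 28, cx_6 = 332, cy_6 = 364, r_6 = 44, x2_7 = 180, y2_7 = 220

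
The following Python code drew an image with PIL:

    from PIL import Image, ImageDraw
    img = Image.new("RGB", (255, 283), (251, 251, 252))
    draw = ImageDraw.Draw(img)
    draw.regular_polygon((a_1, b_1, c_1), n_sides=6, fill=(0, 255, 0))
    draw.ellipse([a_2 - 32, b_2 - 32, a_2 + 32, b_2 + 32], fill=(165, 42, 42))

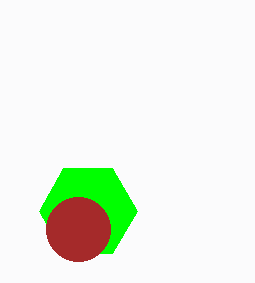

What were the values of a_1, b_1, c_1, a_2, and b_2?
a_1 = 88
b_1 = 211
c_1 = 49
a_2 = 78
b_2 = 229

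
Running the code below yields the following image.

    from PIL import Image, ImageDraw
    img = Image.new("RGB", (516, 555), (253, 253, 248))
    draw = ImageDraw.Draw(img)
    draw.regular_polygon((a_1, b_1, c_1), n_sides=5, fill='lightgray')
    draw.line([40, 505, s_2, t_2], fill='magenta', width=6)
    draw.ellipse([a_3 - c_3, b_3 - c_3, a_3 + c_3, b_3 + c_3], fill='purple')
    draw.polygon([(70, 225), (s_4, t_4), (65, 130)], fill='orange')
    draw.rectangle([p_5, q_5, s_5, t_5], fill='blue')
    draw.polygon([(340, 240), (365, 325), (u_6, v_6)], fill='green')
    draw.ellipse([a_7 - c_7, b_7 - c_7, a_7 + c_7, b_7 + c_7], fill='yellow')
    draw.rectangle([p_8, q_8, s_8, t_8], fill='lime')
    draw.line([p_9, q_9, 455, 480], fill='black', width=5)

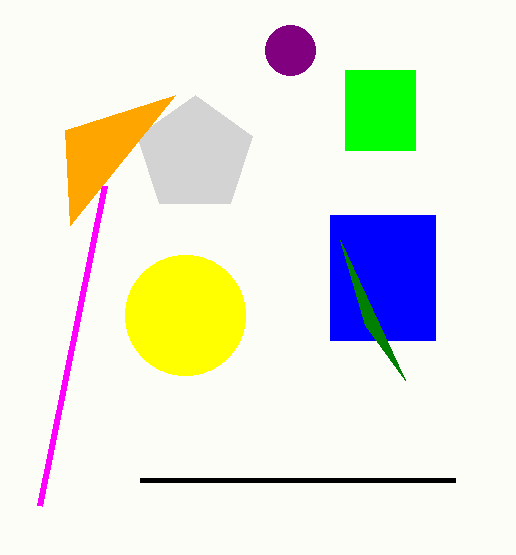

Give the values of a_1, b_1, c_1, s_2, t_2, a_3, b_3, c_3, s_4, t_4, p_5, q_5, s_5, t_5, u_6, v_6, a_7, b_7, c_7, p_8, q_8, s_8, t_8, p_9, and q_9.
a_1 = 195, b_1 = 155, c_1 = 60, s_2 = 105, t_2 = 185, a_3 = 290, b_3 = 50, c_3 = 25, s_4 = 175, t_4 = 95, p_5 = 330, q_5 = 215, s_5 = 435, t_5 = 340, u_6 = 405, v_6 = 380, a_7 = 185, b_7 = 315, c_7 = 60, p_8 = 345, q_8 = 70, s_8 = 415, t_8 = 150, p_9 = 140, q_9 = 480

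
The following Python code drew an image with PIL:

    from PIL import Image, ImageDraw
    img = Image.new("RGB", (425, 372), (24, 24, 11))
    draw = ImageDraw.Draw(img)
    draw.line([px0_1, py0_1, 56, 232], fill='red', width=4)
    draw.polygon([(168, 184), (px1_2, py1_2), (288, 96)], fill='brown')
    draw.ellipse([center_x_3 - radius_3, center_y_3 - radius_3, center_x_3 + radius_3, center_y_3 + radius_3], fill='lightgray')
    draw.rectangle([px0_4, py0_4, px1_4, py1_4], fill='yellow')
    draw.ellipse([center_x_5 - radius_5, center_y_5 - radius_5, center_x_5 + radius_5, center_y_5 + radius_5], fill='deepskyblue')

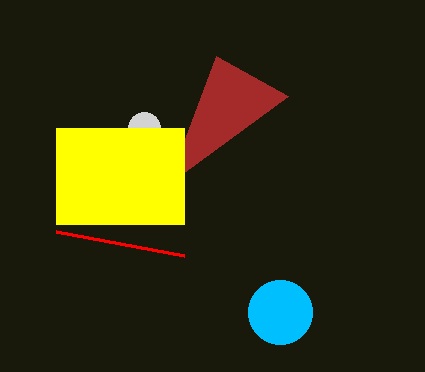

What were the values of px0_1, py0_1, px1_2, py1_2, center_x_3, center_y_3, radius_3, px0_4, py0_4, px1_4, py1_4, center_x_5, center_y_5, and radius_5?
px0_1 = 184; py0_1 = 256; px1_2 = 216; py1_2 = 56; center_x_3 = 144; center_y_3 = 128; radius_3 = 16; px0_4 = 56; py0_4 = 128; px1_4 = 184; py1_4 = 224; center_x_5 = 280; center_y_5 = 312; radius_5 = 32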